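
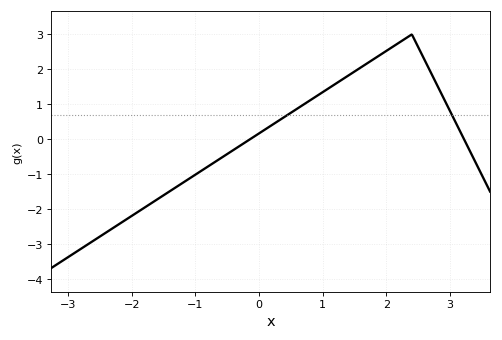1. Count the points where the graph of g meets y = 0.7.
2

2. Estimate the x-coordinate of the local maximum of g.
2.4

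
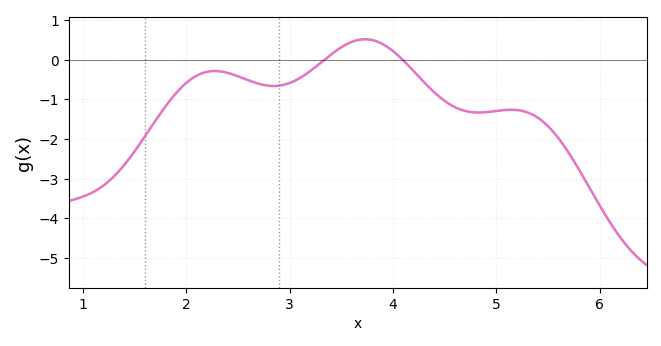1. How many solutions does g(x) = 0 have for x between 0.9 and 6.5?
2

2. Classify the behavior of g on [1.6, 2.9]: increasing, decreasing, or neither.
neither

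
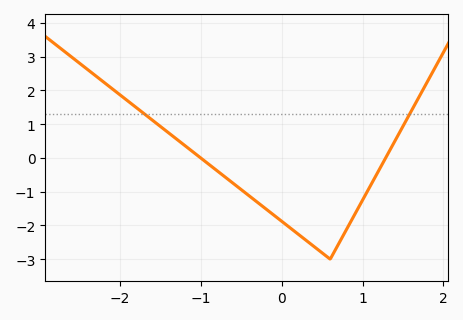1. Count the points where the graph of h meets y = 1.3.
2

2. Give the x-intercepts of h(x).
-1, 1.29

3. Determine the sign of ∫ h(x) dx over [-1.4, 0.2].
negative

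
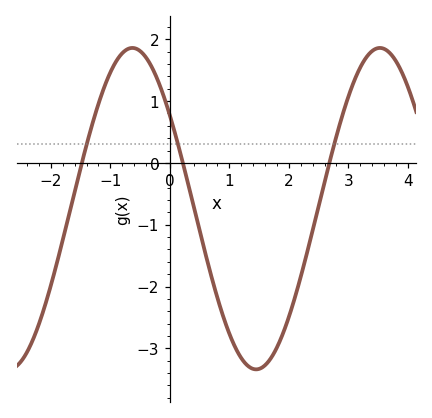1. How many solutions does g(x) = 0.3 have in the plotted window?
3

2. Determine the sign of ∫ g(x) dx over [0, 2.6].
negative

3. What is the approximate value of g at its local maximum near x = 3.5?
1.86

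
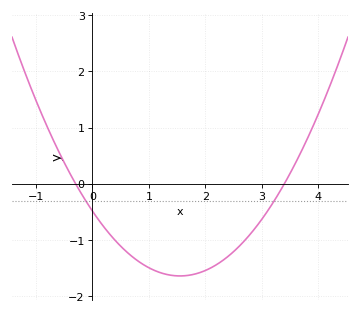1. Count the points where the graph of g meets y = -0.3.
2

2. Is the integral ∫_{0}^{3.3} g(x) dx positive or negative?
negative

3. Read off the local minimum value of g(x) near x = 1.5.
-1.64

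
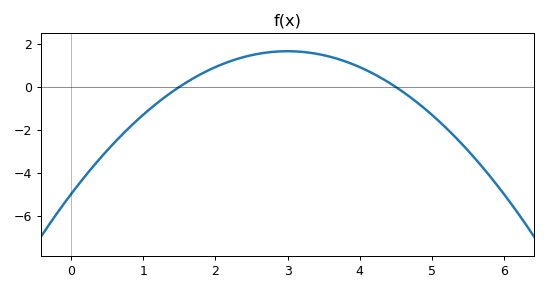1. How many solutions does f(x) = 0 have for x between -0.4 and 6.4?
2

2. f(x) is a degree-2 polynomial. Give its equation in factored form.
y = -0.74(x - 1.5)(x - 4.5)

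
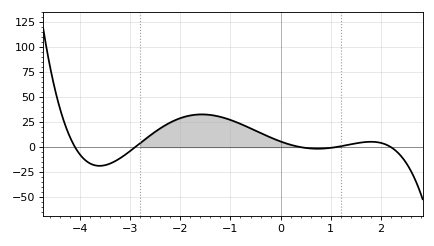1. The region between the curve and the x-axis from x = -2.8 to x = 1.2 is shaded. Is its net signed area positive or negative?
positive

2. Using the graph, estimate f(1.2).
0.852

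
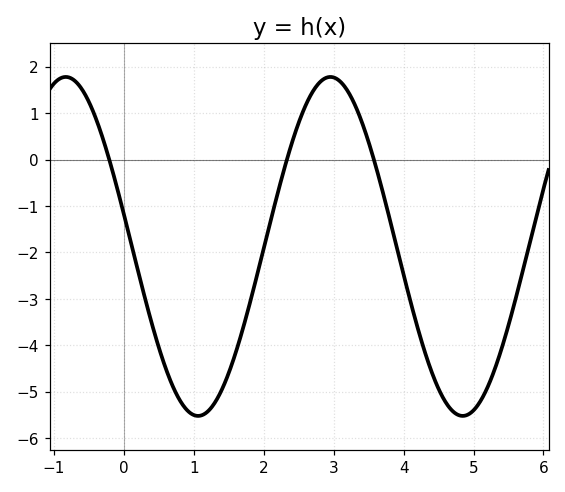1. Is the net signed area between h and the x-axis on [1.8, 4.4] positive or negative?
negative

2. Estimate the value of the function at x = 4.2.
-3.6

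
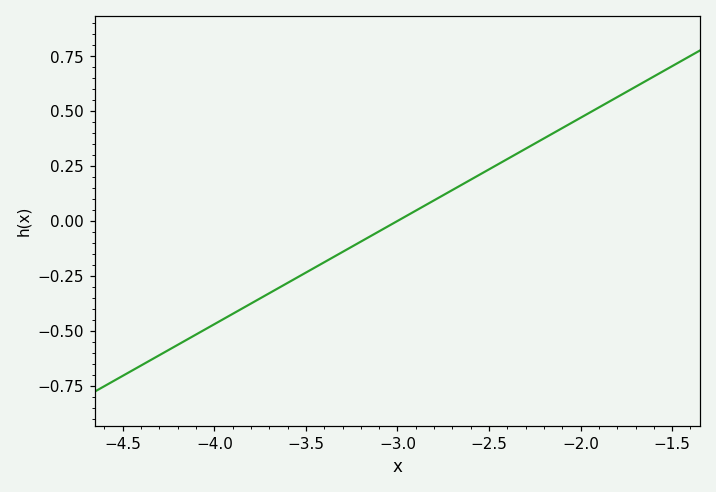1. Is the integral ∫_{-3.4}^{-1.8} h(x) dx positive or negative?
positive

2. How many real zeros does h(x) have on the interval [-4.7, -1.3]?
1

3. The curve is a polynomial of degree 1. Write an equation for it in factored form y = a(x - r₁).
y = 0.47(x + 3)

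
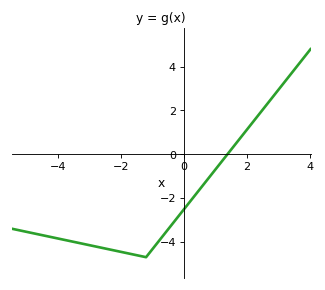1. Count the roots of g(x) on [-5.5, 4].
1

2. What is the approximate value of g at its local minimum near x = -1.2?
-4.7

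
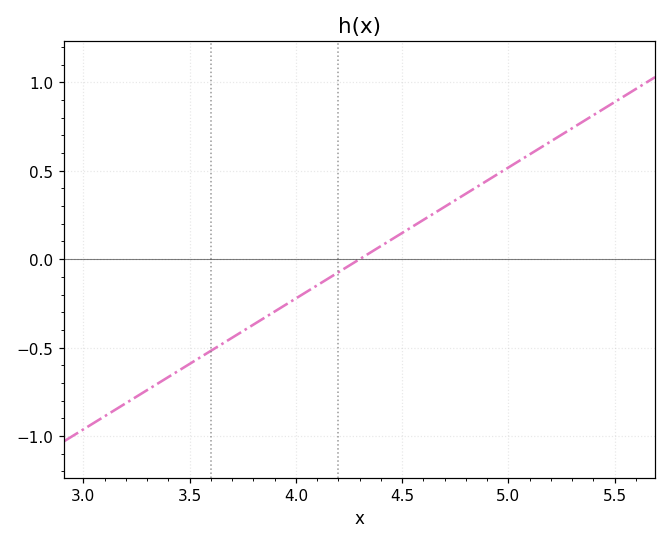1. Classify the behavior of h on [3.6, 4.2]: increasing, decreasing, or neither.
increasing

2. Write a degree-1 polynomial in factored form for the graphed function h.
y = 0.74(x - 4.3)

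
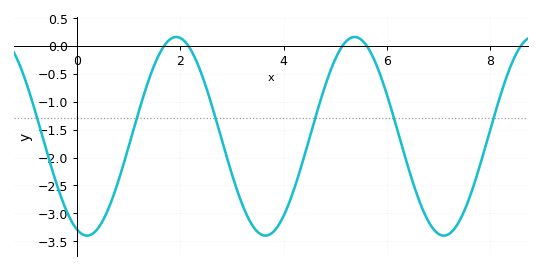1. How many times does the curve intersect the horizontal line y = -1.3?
6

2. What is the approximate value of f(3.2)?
-2.85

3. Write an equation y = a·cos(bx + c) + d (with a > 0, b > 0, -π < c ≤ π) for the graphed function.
y = 1.78cos(1.8x + 2.8) - 1.62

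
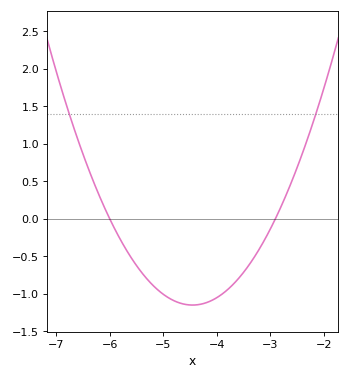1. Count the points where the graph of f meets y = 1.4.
2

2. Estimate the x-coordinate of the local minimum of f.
-4.45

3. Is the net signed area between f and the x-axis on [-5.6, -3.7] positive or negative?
negative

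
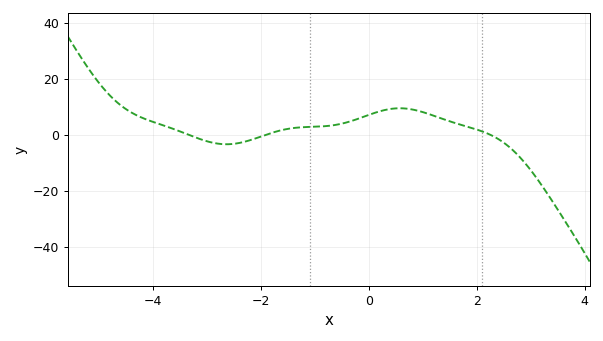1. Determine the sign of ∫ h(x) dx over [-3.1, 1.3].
positive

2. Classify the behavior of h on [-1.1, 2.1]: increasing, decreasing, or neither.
neither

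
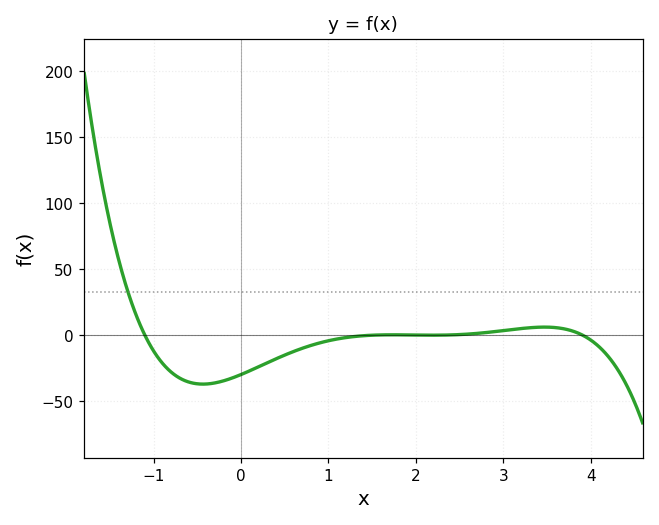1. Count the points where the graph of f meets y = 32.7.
1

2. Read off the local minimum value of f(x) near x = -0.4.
-37.3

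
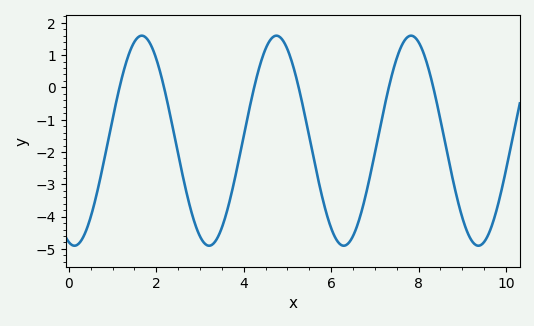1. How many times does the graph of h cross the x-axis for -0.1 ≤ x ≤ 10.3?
6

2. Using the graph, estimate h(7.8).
1.59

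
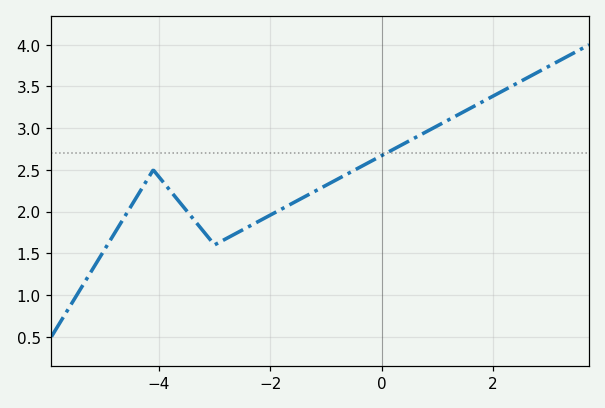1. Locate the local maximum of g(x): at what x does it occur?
-4.1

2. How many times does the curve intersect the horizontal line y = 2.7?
1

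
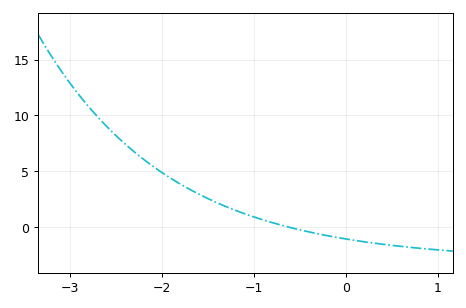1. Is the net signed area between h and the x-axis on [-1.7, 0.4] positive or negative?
positive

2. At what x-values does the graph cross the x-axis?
-0.613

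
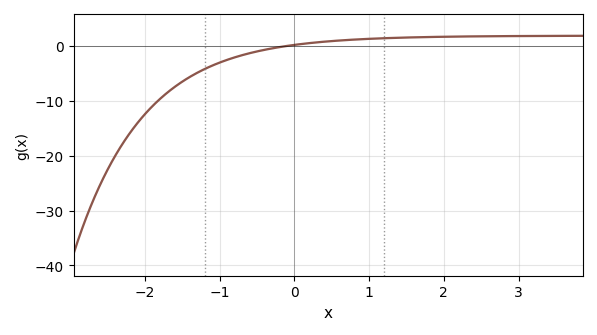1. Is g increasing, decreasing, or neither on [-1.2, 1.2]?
increasing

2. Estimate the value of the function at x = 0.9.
1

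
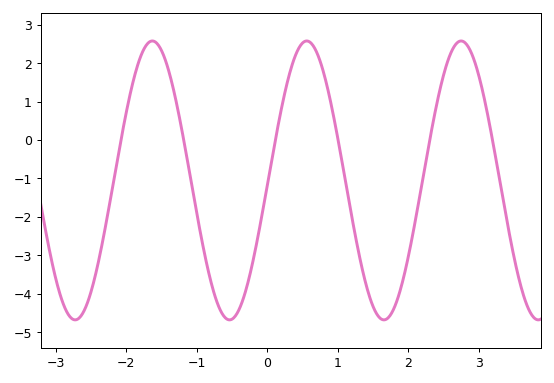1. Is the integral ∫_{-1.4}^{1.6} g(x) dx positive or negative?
negative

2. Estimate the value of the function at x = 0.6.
2.6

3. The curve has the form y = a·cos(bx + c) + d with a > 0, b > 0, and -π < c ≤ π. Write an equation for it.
y = 3.63cos(2.9x - 1.6) - 1.05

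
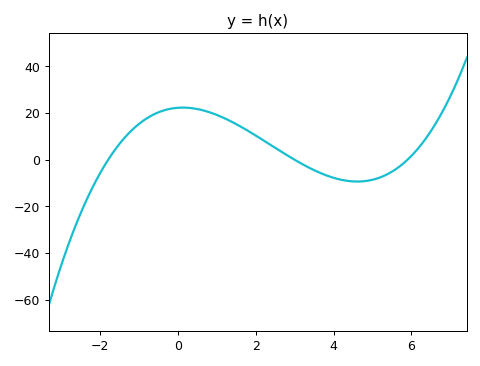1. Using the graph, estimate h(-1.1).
14.1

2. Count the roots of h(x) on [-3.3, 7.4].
3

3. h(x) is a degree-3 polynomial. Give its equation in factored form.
y = 0.7(x + 1.8)(x - 3)(x - 5.9)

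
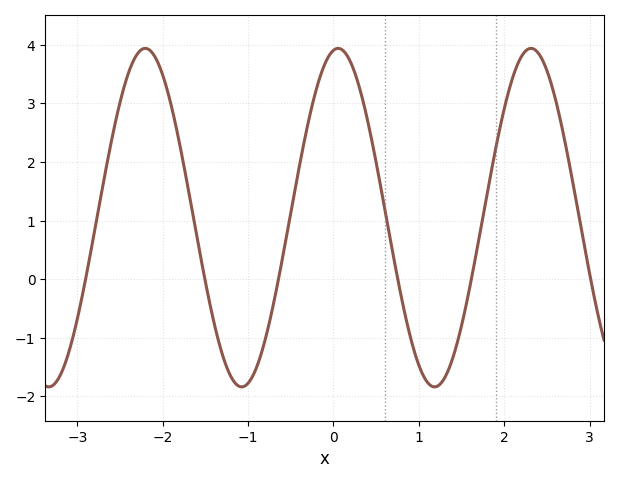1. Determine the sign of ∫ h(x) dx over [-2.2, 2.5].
positive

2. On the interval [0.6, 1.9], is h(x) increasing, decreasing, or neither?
neither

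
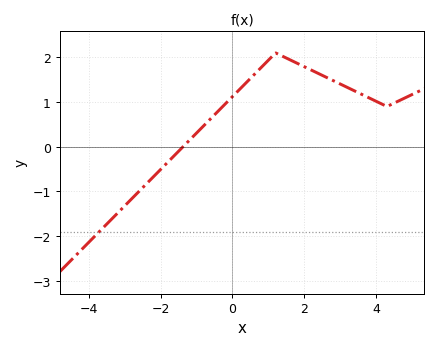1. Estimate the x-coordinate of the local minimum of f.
4.4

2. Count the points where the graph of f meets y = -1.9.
1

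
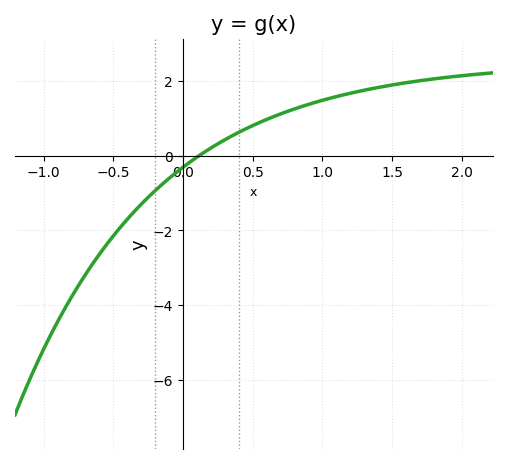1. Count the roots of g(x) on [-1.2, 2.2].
1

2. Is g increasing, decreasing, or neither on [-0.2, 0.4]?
increasing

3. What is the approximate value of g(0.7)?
1.2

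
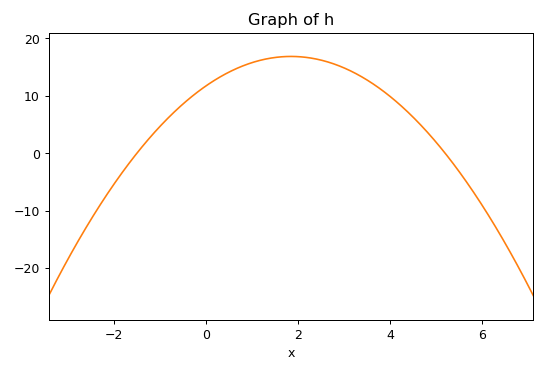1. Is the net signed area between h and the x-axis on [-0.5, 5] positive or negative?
positive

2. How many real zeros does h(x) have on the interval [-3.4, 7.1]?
2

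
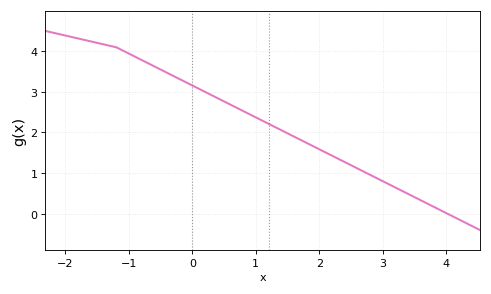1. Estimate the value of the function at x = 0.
3.2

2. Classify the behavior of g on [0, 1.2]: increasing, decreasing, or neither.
decreasing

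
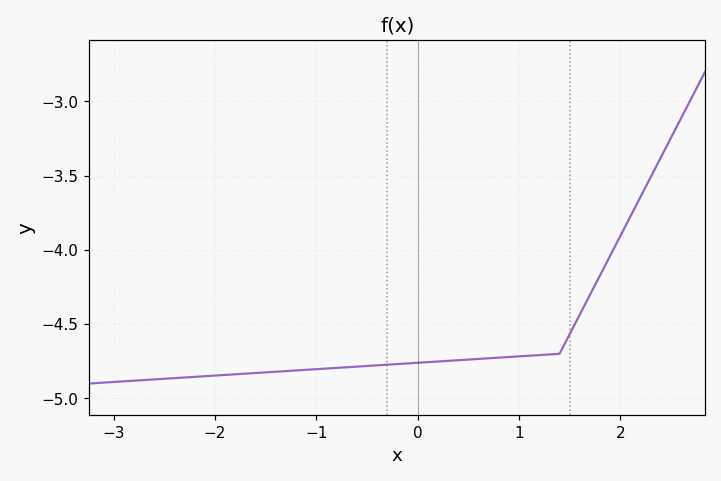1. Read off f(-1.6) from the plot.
-4.83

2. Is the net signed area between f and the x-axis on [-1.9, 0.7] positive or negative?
negative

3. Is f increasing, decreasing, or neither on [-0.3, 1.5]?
increasing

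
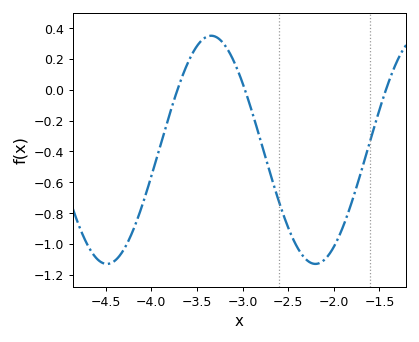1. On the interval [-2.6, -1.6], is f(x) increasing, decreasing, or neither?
neither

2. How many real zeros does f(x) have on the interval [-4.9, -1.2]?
3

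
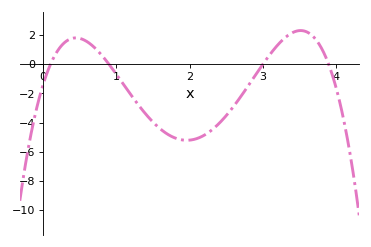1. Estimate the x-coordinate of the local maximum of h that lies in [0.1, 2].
0.446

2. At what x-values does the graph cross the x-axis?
0.1, 0.9, 3, 3.9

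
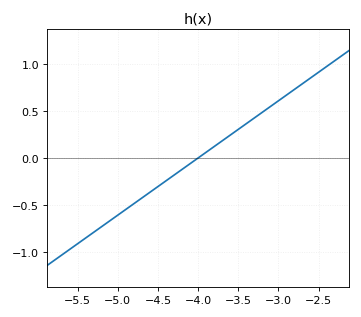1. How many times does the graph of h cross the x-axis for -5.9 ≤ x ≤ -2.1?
1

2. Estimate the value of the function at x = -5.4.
-0.85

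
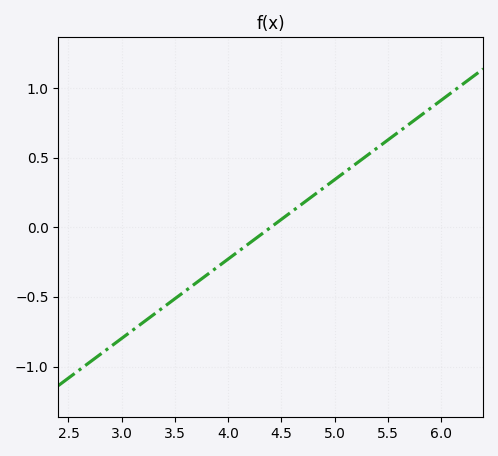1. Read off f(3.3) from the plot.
-0.627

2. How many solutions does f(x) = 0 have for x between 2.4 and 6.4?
1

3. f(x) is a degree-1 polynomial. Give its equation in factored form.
y = 0.57(x - 4.4)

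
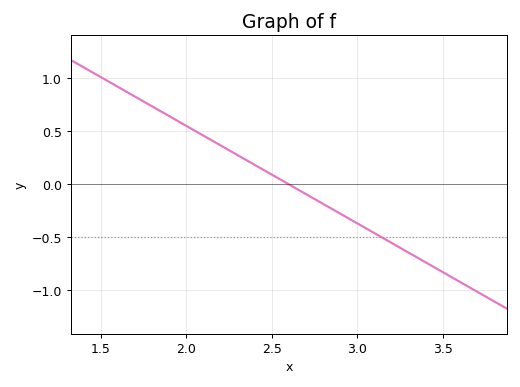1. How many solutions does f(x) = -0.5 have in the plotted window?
1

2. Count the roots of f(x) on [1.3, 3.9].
1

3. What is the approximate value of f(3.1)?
-0.45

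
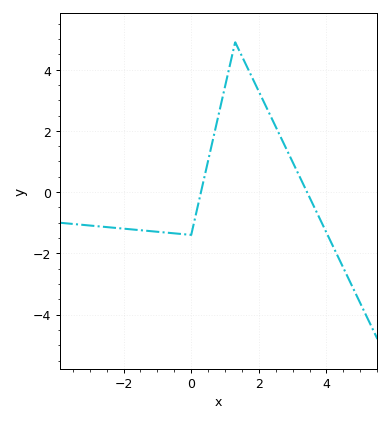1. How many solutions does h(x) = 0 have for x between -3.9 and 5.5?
2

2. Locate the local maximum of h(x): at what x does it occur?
1.4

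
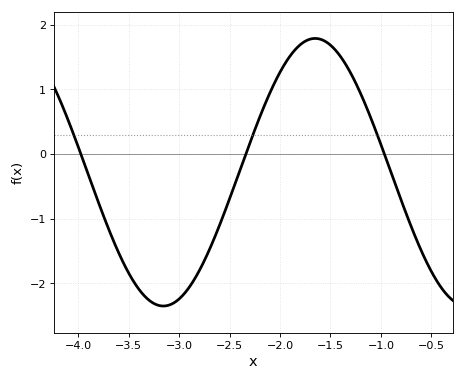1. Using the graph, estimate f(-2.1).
0.9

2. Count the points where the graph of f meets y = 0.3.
3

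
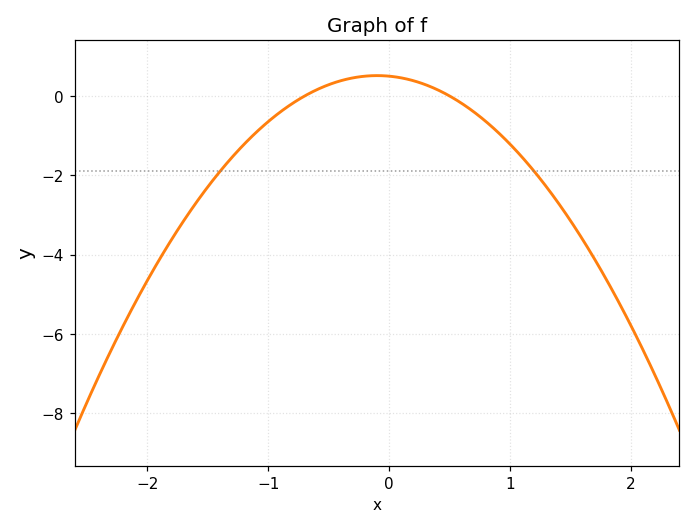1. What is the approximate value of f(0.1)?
0.458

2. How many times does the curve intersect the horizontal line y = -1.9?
2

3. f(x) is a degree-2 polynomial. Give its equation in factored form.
y = -1.43(x + 0.7)(x - 0.5)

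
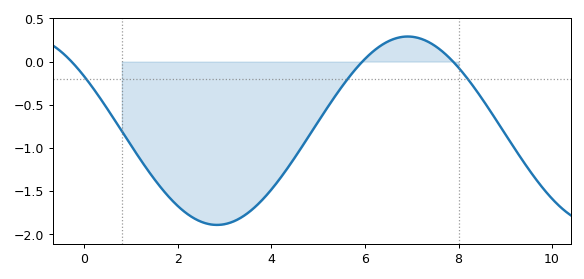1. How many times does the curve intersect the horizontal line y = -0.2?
3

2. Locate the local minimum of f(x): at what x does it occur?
2.8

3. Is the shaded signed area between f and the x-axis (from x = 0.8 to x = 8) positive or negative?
negative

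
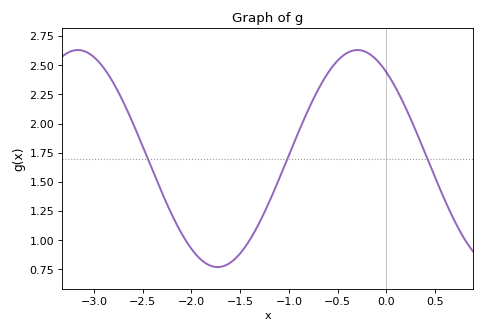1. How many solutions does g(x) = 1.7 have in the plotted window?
3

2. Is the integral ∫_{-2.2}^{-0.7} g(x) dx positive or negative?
positive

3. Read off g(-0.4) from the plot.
2.61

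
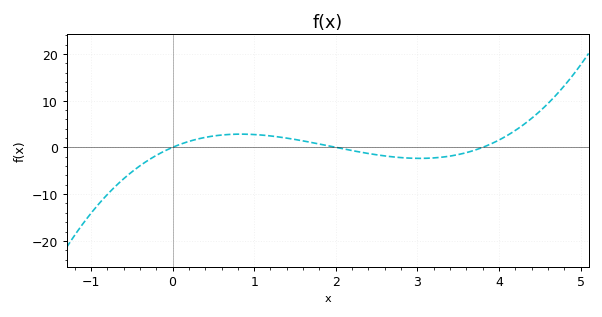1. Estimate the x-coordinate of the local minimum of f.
3.03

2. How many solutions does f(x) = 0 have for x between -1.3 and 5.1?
3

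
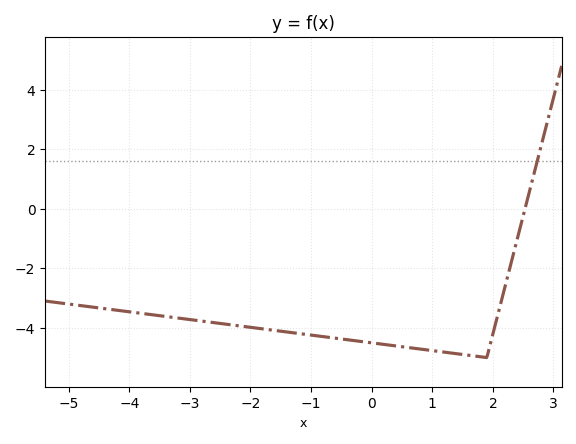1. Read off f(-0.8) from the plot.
-4.3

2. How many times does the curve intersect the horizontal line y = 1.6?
1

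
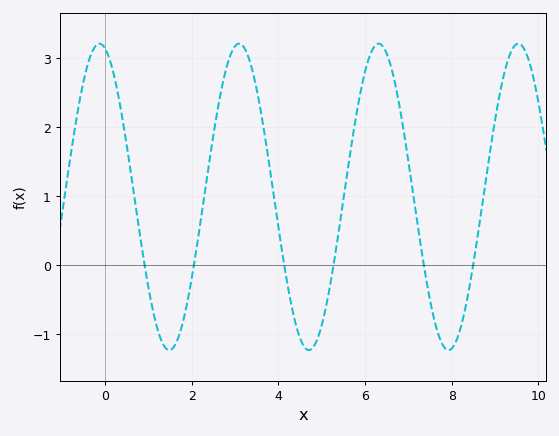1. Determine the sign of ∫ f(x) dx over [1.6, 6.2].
positive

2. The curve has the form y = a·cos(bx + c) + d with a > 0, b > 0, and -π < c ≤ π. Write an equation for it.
y = 2.22cos(1.95x + 0.25) + 0.99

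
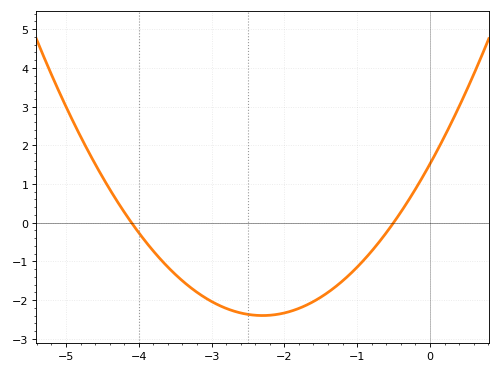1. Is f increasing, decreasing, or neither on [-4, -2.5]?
decreasing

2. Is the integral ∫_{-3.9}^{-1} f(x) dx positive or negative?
negative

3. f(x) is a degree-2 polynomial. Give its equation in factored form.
y = 0.74(x + 4.1)(x + 0.5)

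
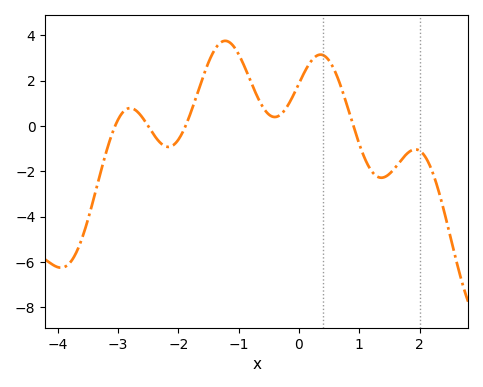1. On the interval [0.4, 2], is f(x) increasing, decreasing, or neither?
neither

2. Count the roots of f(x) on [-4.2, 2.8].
4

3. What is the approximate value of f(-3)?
0.27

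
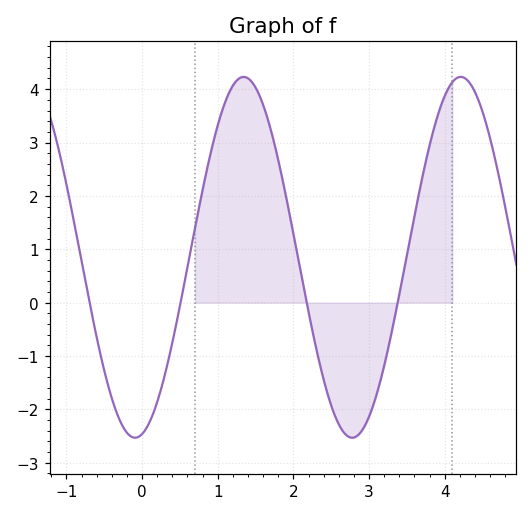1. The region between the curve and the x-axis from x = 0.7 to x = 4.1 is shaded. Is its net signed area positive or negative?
positive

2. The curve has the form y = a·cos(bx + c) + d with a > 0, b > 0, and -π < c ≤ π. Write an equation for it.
y = 3.38cos(2.19x - 2.94) + 0.85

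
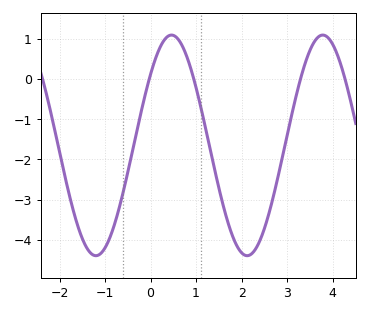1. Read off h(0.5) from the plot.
1.08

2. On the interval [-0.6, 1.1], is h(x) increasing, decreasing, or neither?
neither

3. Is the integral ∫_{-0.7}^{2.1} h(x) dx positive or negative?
negative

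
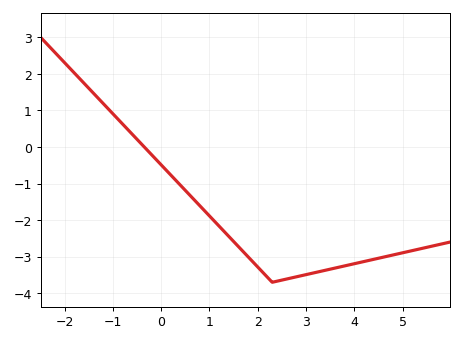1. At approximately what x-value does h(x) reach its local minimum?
2.4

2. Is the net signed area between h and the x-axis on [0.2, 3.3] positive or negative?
negative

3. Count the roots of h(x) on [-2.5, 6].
1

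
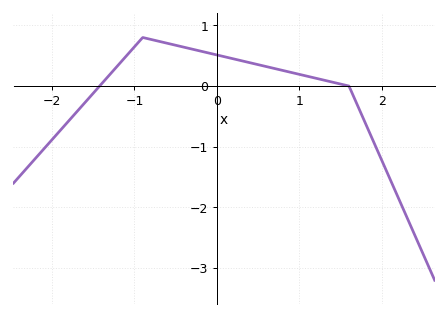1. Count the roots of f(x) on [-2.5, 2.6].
2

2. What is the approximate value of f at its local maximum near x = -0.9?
0.8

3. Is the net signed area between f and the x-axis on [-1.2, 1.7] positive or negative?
positive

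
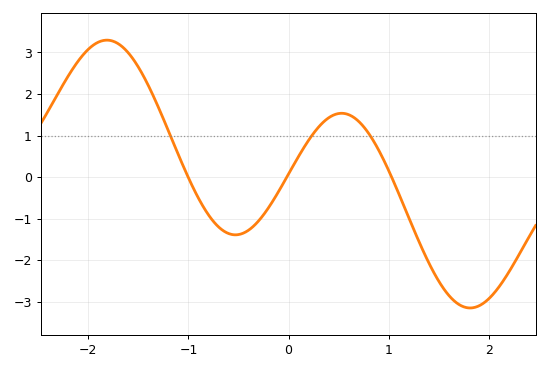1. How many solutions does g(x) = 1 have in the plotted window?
3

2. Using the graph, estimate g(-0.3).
-1.1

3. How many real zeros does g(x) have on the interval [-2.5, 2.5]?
3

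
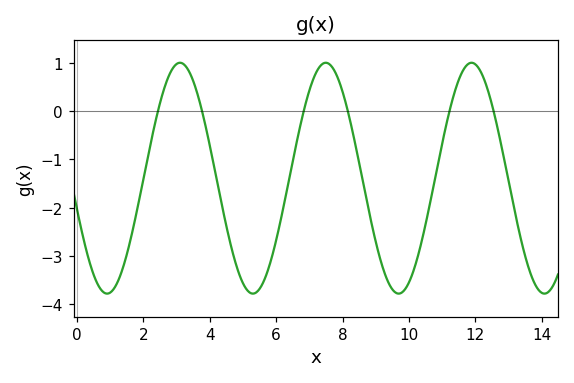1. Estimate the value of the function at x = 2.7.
0.6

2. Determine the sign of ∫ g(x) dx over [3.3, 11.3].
negative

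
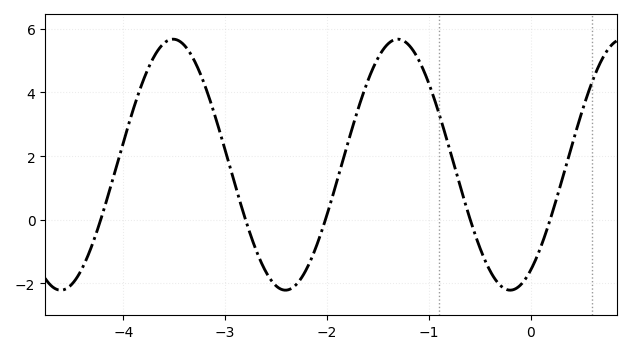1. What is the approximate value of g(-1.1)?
5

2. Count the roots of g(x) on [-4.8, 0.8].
5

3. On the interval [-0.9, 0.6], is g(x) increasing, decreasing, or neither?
neither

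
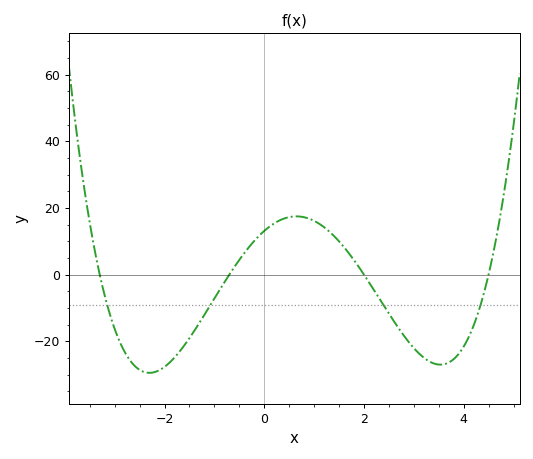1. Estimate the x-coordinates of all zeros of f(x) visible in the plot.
-3.3, -0.7, 2, 4.5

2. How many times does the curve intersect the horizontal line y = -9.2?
4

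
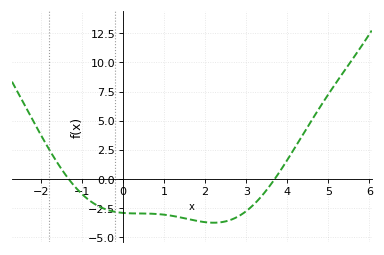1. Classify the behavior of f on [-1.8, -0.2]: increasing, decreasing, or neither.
decreasing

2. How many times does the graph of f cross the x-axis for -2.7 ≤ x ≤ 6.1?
2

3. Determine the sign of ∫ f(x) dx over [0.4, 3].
negative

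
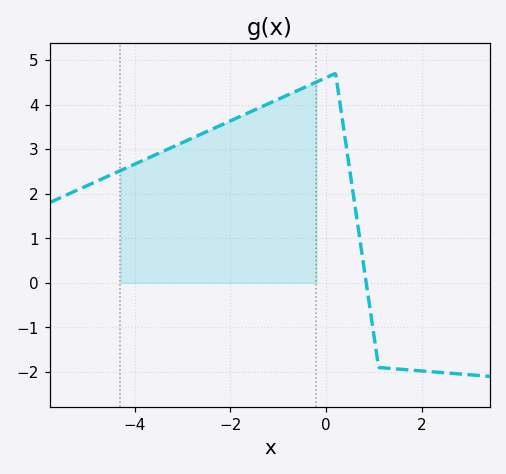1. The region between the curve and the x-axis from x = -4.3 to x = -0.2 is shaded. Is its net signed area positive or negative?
positive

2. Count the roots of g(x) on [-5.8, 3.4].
1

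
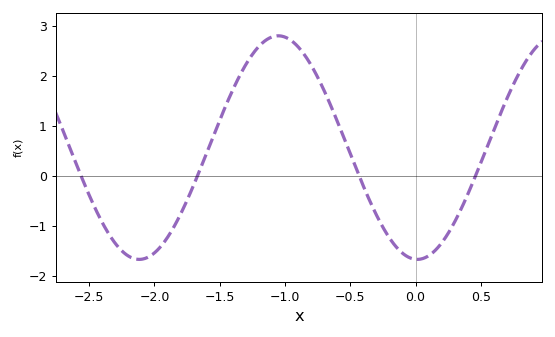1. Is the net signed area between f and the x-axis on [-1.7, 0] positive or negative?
positive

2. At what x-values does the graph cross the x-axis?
-2.55, -1.65, -0.45, 0.45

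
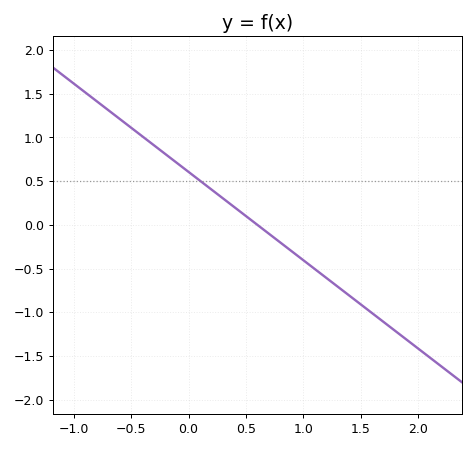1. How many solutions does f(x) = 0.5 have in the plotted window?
1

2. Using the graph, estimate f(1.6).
-1.01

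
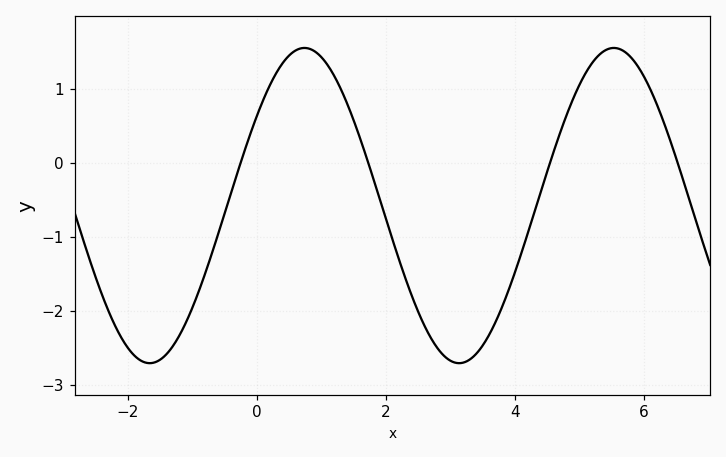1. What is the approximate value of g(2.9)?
-2.61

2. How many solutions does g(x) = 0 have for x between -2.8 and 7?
4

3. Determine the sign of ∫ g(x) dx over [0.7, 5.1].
negative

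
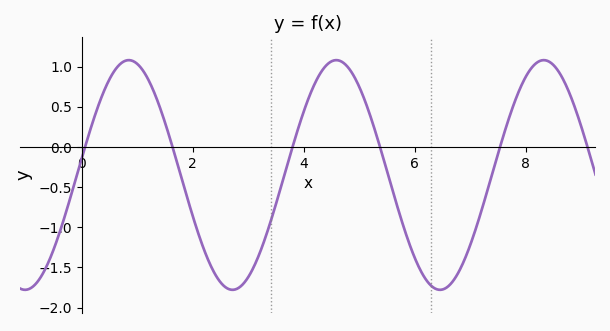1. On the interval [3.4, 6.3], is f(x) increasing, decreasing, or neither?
neither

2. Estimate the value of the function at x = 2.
-0.866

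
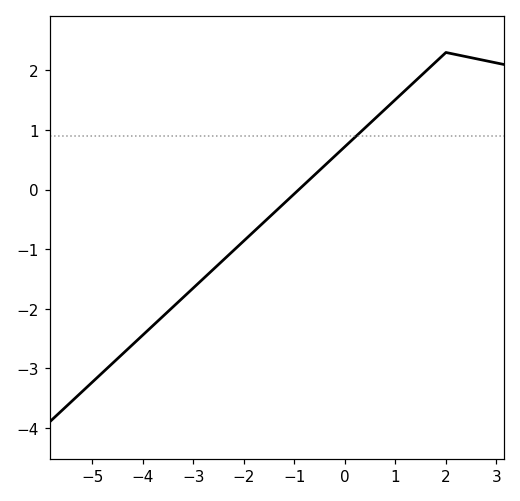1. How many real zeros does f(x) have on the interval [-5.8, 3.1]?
1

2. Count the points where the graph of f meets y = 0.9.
1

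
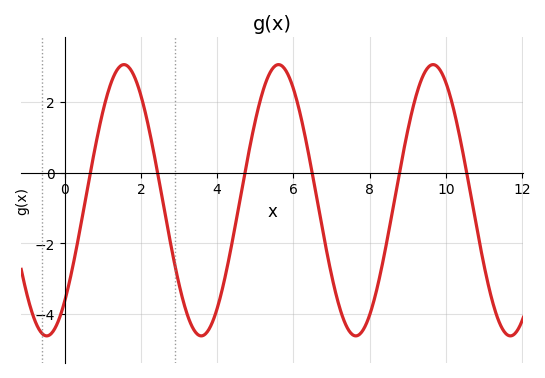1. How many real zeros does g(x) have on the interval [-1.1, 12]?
6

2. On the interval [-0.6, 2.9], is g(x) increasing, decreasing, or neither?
neither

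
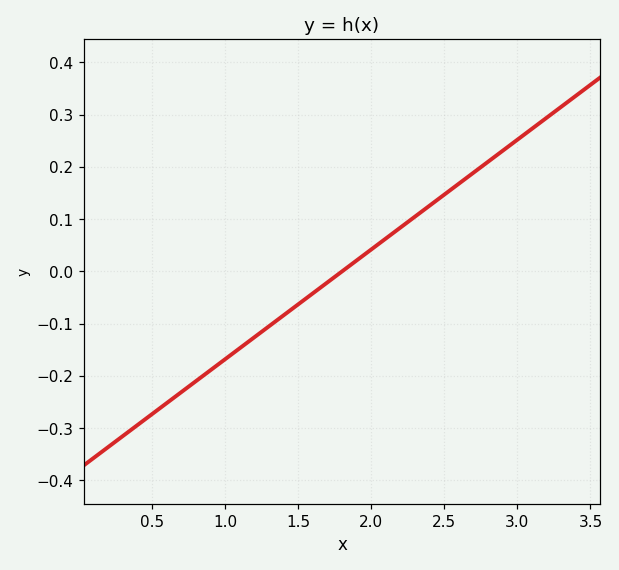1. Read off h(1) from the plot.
-0.168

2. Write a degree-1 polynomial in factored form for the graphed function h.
y = 0.21(x - 1.8)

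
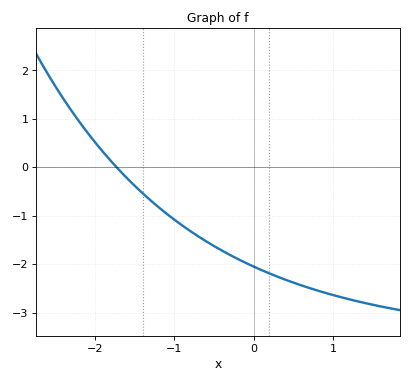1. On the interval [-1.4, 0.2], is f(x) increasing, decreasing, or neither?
decreasing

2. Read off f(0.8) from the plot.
-2.54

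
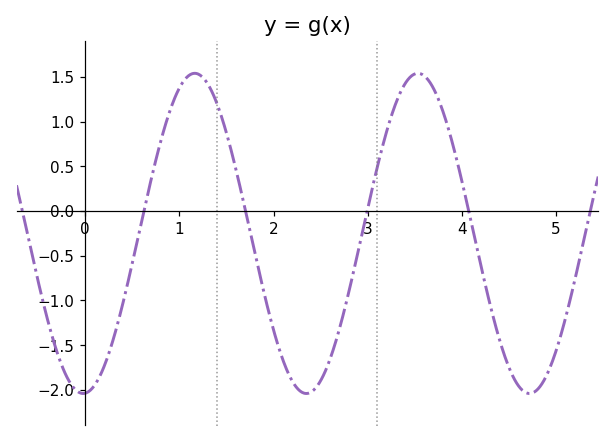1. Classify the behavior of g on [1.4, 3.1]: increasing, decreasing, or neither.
neither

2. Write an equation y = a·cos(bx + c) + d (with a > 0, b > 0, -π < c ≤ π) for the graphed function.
y = 1.79cos(2.65x - 3.08) - 0.25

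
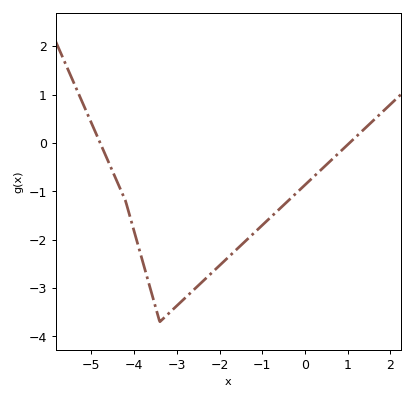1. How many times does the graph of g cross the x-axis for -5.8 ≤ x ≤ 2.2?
2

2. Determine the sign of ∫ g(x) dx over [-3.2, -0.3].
negative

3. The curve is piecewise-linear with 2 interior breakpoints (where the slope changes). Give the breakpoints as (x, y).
(-4.2, -1.2); (-3.4, -3.7)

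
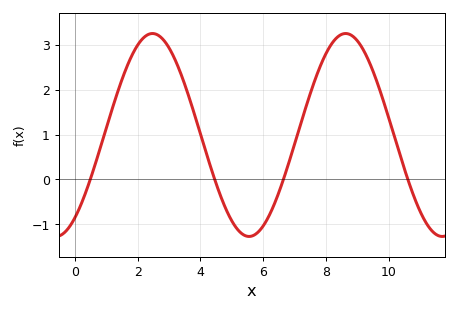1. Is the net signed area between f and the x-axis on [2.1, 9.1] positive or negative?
positive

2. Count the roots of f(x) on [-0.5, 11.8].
4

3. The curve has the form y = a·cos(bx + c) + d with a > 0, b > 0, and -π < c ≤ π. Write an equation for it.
y = 2.26cos(1x - 2.5) + 0.99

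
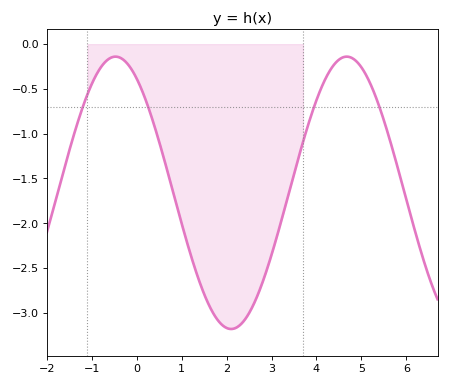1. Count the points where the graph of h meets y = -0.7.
4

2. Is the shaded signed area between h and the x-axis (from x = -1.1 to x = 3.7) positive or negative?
negative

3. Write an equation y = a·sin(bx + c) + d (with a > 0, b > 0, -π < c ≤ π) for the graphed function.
y = 1.52sin(1.22x + 2.15) - 1.66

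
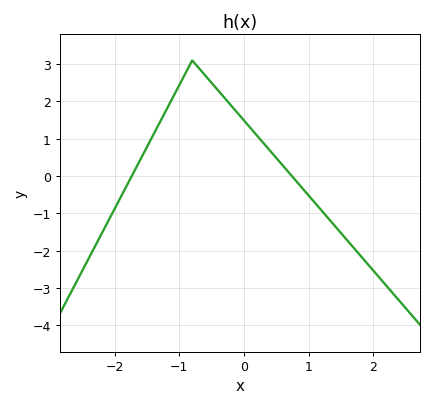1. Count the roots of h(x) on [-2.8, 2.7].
2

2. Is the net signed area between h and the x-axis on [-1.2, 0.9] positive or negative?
positive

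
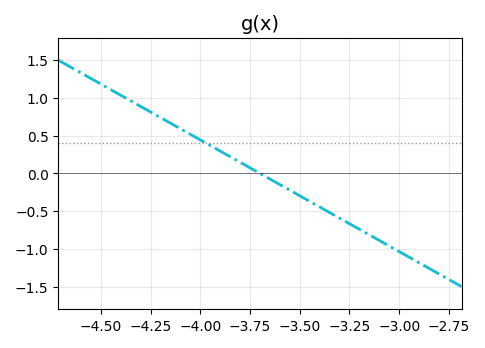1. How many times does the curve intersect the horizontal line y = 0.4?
1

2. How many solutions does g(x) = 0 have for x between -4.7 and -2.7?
1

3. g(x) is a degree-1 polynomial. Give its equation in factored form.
y = -1.48(x + 3.7)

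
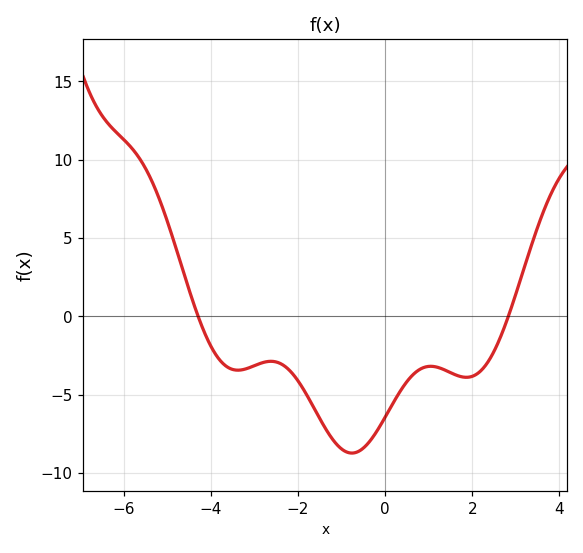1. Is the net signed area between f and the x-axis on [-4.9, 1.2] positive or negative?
negative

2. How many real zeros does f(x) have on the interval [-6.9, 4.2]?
2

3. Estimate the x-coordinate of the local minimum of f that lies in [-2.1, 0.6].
-0.762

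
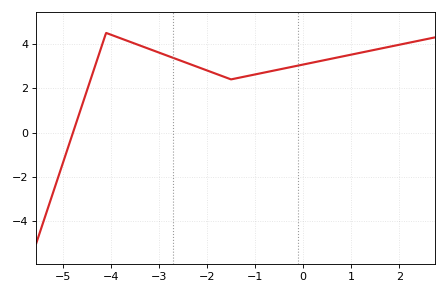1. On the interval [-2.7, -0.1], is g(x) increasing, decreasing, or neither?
neither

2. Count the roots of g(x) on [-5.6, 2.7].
1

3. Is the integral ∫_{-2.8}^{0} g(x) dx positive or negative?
positive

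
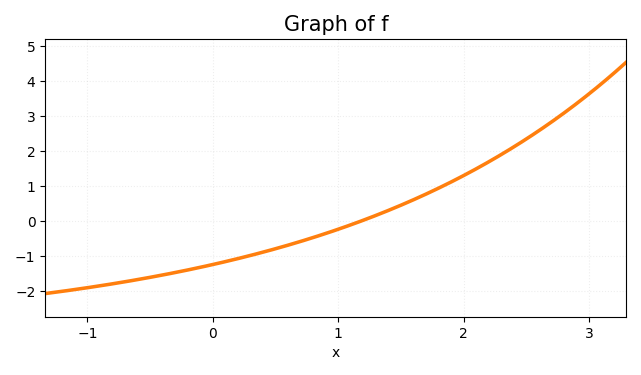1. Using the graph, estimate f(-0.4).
-1.5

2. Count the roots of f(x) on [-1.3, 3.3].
1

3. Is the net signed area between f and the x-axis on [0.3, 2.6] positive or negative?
positive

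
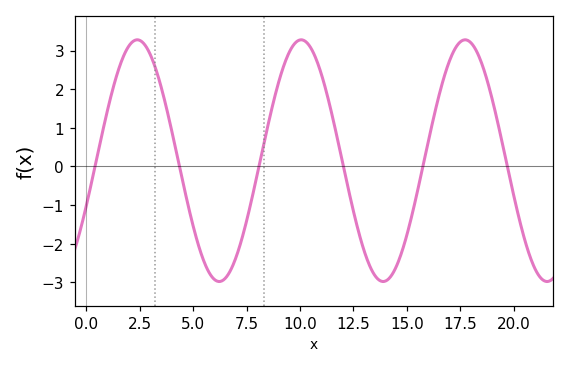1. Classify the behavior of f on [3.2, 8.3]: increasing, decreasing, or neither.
neither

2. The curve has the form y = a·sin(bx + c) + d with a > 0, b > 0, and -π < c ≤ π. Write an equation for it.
y = 3.13sin(0.82x - 0.39) + 0.15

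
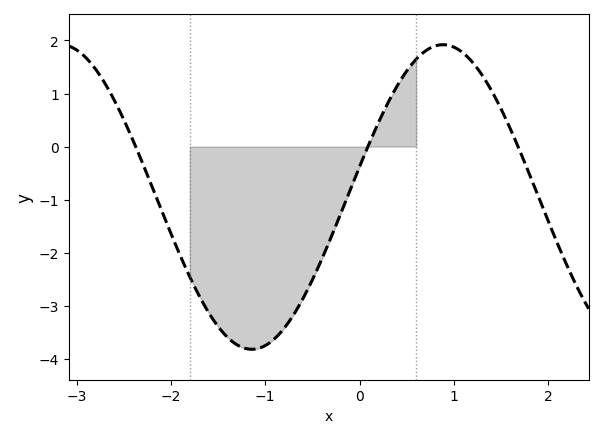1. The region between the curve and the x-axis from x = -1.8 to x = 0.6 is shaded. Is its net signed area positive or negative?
negative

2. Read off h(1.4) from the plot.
1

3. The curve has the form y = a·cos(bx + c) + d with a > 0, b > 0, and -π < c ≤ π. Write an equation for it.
y = 2.87cos(1.6x - 1.4) - 0.95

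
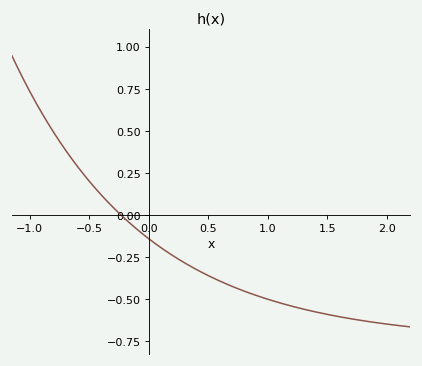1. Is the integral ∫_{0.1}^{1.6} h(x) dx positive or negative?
negative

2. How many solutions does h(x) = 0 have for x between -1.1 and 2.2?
1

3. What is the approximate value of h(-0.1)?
-0.083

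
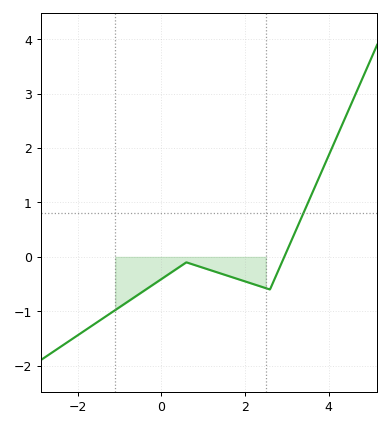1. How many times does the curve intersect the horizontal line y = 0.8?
1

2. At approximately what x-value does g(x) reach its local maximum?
0.6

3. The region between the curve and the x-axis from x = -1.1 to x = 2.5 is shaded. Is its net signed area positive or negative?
negative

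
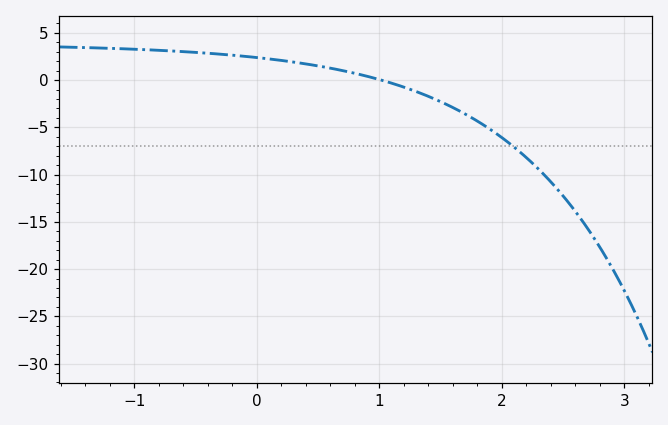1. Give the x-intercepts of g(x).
1.02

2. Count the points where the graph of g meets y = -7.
1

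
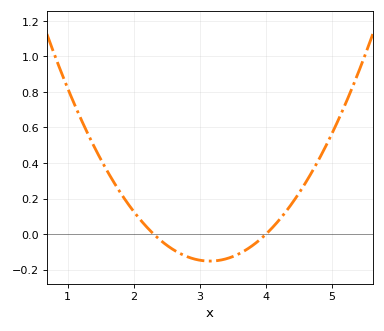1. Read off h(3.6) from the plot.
-0.1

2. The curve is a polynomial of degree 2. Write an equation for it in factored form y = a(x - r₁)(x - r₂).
y = 0.21(x - 2.3)(x - 4)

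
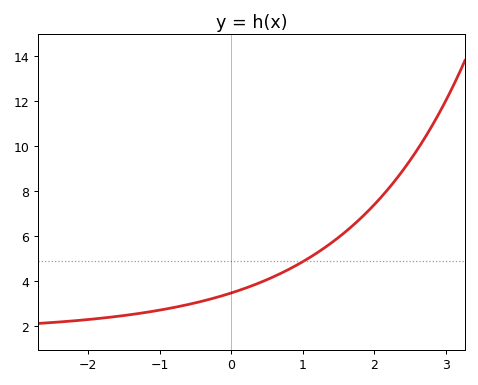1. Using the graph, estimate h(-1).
2.8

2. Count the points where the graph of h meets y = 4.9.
1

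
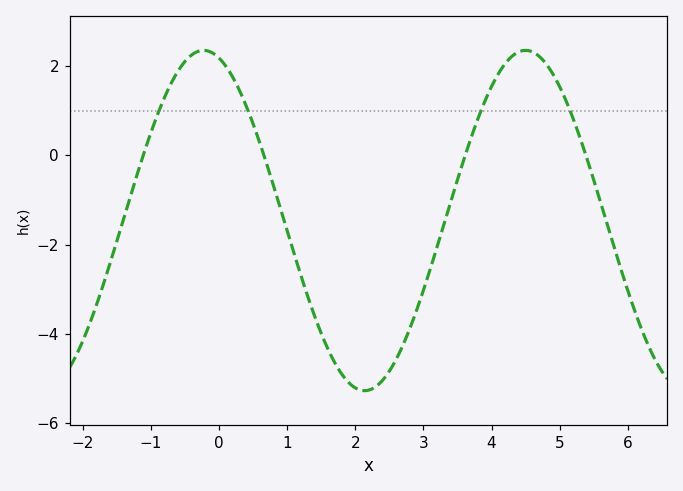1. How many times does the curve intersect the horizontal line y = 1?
4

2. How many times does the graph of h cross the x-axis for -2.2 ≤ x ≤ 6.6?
4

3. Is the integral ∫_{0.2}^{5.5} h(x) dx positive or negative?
negative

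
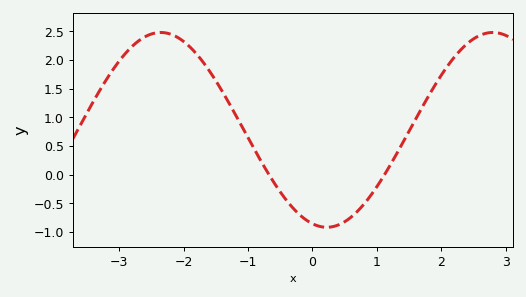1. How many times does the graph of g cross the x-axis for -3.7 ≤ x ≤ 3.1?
2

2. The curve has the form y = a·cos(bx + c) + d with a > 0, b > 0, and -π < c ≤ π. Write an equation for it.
y = 1.7cos(1.2x + 2.9) + 0.78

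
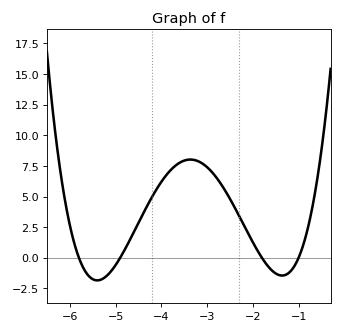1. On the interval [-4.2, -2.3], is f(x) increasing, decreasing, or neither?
neither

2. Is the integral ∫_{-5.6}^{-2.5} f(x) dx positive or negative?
positive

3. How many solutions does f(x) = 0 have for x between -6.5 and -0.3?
4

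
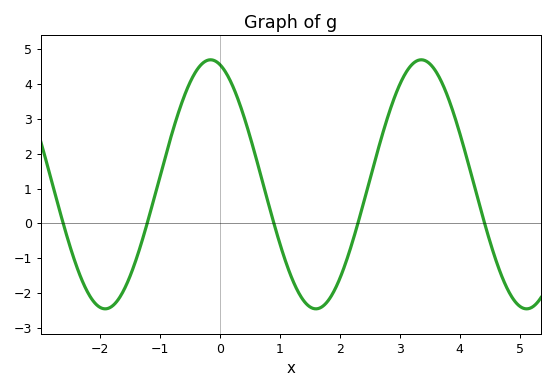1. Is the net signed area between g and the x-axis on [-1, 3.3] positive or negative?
positive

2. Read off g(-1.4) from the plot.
-1.1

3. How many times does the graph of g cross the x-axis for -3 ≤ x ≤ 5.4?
5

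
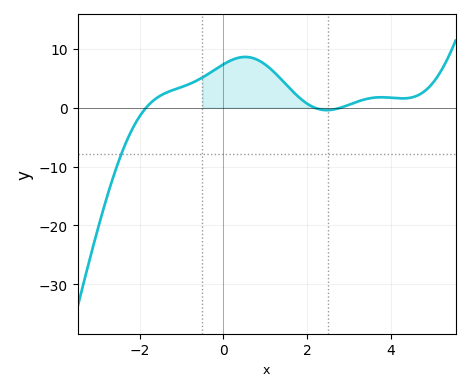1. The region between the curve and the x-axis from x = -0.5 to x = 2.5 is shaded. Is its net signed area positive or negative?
positive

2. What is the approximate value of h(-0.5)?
5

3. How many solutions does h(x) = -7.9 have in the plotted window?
1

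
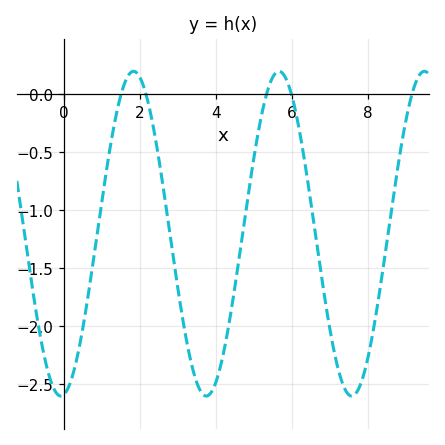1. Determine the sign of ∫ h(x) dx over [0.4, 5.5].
negative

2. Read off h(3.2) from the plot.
-2.1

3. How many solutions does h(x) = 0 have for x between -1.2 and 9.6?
5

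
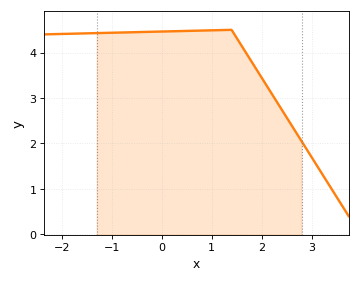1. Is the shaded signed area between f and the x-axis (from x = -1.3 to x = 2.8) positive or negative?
positive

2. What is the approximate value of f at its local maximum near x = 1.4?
4.5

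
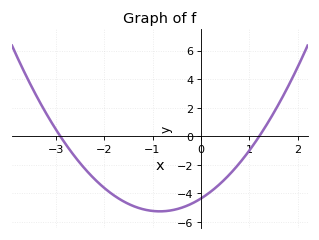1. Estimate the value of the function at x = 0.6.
-2.62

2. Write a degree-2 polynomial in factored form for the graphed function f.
y = 1.25(x + 2.9)(x - 1.2)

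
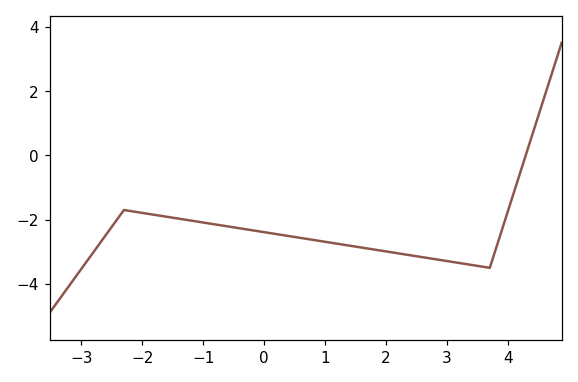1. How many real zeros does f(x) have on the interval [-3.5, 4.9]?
1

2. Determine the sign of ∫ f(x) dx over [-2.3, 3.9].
negative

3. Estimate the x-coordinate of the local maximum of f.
-2.3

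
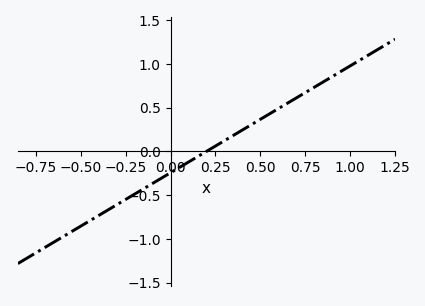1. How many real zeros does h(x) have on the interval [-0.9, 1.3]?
1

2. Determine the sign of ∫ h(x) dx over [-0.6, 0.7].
negative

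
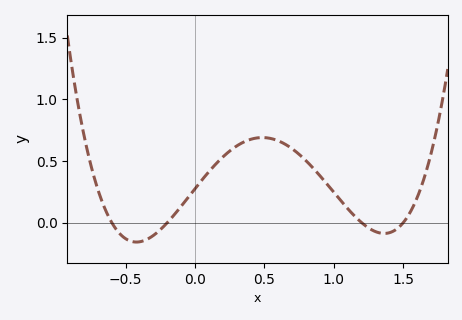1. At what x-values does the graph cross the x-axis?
-0.6, -0.2, 1.2, 1.5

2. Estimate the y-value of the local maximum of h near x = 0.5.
0.7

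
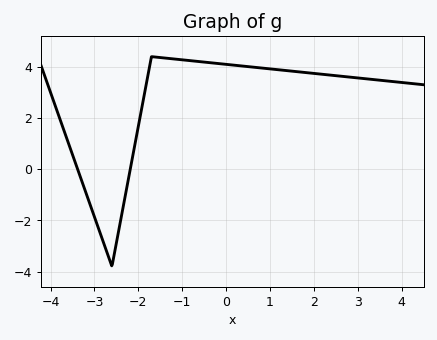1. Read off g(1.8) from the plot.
3.78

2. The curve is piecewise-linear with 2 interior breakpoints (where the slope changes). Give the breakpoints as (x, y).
(-2.6, -3.8); (-1.7, 4.4)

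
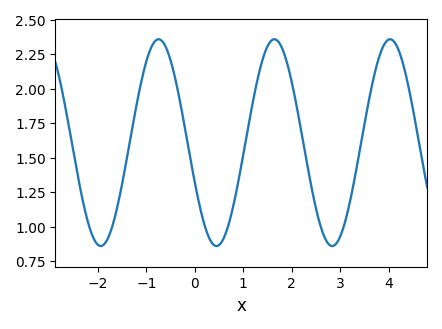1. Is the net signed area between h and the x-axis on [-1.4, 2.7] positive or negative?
positive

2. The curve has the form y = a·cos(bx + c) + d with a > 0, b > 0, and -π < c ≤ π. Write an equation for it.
y = 0.75cos(2.63x + 1.96) + 1.61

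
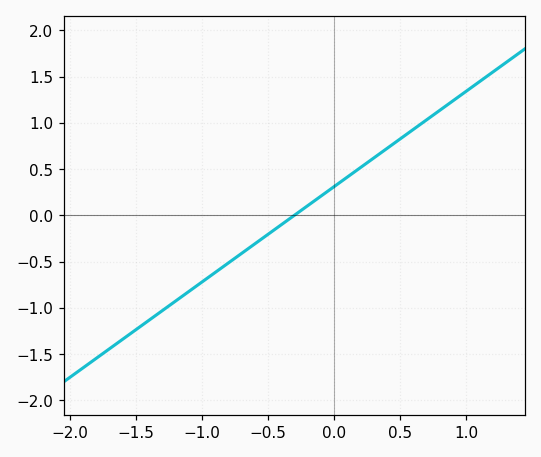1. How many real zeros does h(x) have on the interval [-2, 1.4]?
1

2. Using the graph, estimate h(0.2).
0.515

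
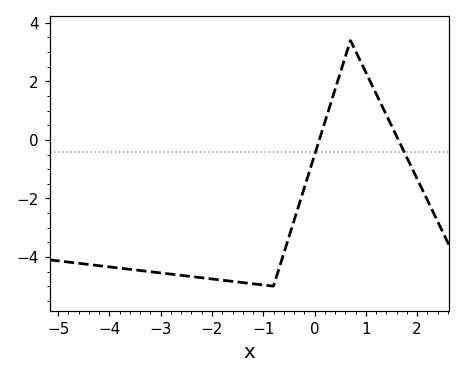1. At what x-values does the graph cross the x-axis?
0.093, 1.63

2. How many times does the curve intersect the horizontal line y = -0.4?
2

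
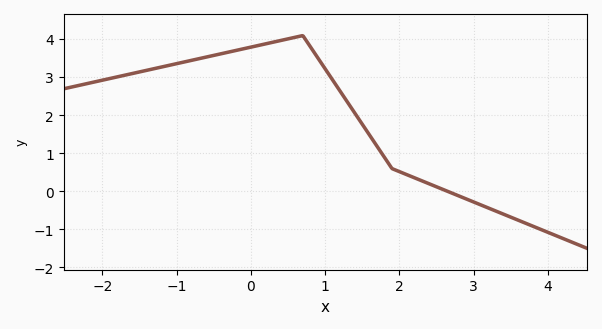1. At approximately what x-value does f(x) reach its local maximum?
0.7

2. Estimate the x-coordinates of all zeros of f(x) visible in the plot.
2.7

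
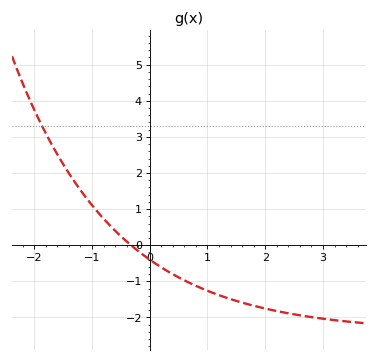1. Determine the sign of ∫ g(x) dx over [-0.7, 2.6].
negative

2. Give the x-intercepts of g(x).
-0.3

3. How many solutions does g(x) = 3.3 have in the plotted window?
1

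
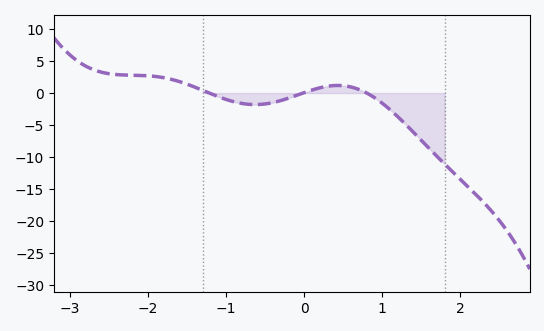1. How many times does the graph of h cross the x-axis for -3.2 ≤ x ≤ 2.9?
3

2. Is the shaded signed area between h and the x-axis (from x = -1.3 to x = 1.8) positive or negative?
negative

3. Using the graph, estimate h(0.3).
1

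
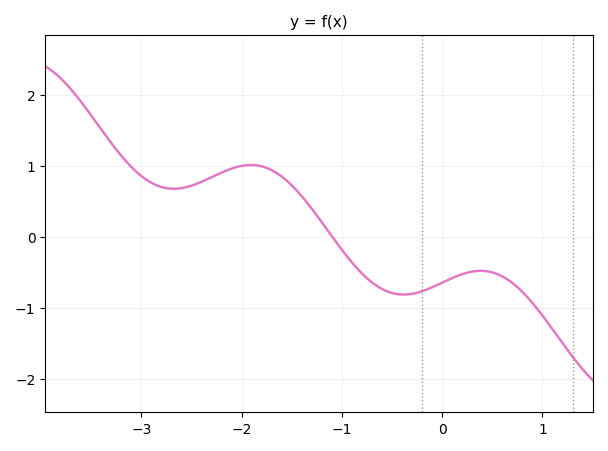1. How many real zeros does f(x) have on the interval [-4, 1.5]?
1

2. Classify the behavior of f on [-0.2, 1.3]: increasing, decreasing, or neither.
neither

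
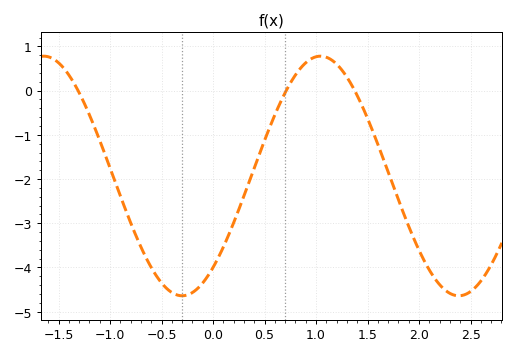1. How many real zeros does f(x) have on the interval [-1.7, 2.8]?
3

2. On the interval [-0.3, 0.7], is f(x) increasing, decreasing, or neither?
increasing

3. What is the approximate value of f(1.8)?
-2.47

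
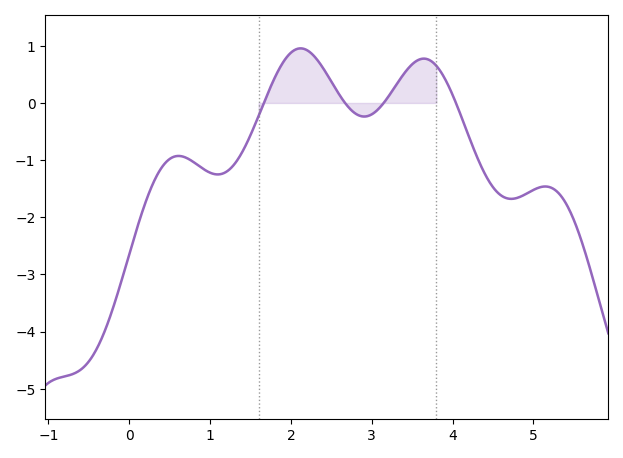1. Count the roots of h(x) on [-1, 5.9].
4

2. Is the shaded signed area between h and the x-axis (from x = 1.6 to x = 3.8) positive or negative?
positive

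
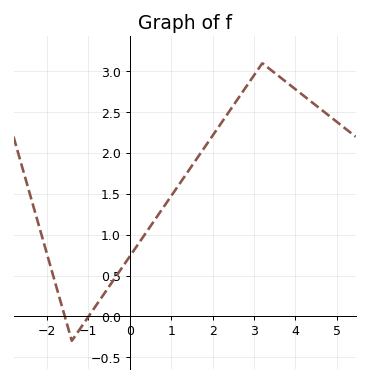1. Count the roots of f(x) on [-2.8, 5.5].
2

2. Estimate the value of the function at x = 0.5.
1.1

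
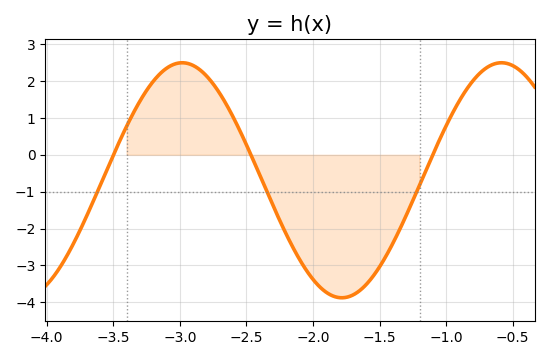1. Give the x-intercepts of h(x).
-3.5, -2.47, -1.1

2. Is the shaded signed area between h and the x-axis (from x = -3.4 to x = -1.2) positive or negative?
negative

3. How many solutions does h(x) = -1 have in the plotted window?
3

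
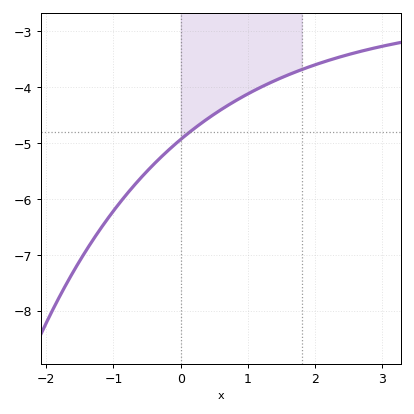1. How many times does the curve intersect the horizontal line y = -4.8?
1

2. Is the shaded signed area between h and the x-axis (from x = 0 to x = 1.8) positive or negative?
negative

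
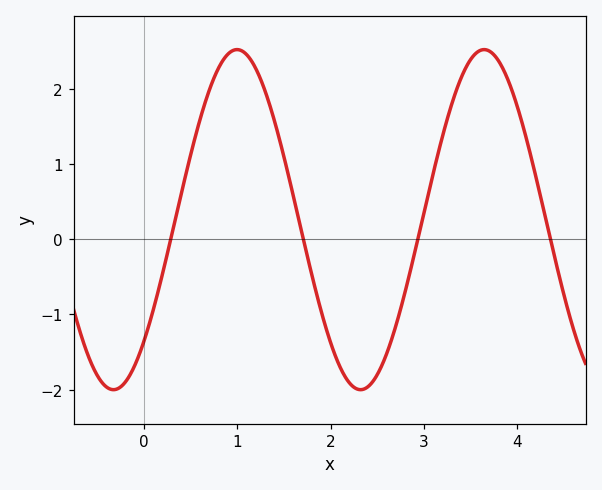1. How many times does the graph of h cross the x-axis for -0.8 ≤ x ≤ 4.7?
4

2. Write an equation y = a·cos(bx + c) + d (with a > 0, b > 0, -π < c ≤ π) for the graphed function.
y = 2.26cos(2.37x - 2.36) + 0.26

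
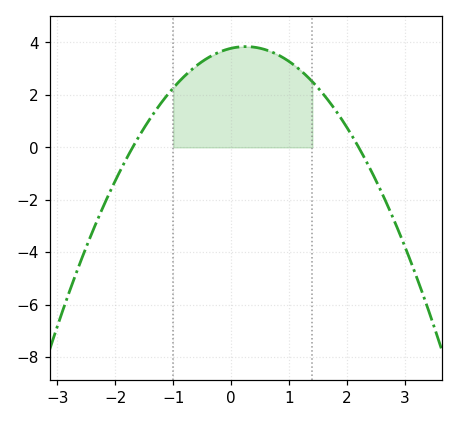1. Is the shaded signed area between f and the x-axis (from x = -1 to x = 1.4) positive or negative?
positive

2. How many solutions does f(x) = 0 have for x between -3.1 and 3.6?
2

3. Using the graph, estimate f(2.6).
-1.74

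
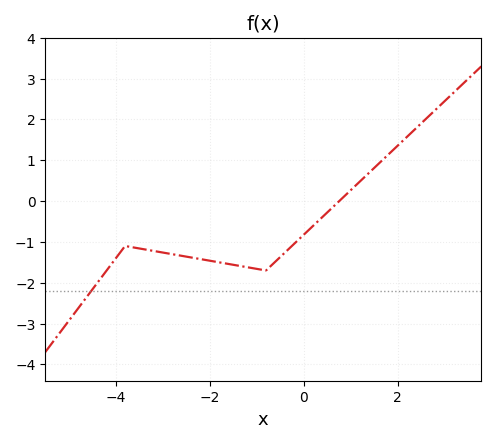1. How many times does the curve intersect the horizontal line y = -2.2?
1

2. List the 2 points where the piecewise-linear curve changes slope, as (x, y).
(-3.8, -1.1); (-0.8, -1.7)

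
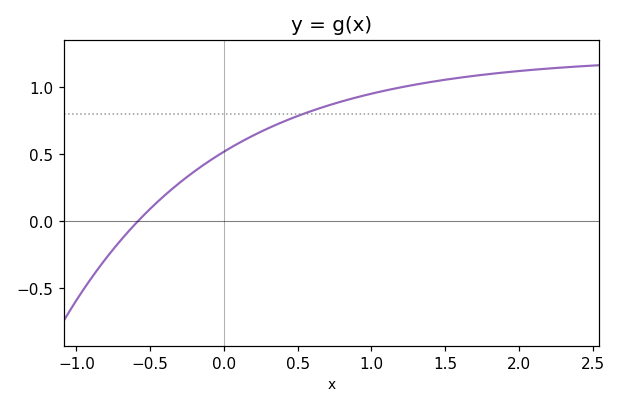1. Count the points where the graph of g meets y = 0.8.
1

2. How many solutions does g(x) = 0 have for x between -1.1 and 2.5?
1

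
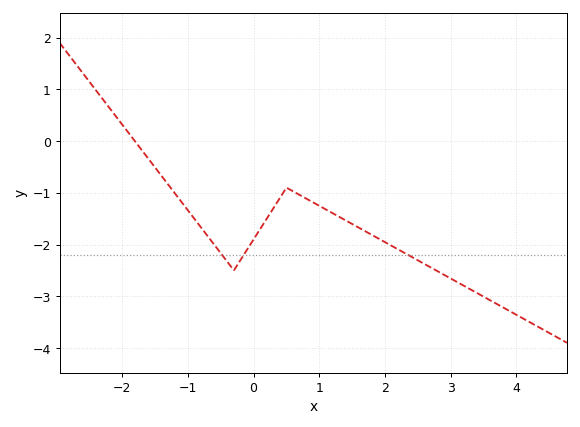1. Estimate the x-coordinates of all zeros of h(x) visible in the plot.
-1.8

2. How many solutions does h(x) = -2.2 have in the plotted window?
3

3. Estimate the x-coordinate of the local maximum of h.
0.4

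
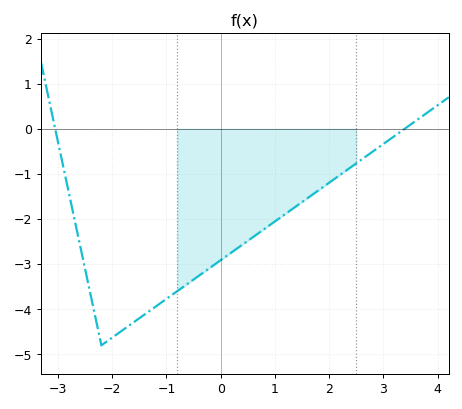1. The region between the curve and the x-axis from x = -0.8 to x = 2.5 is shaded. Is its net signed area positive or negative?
negative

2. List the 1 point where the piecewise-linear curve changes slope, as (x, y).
(-2.2, -4.8)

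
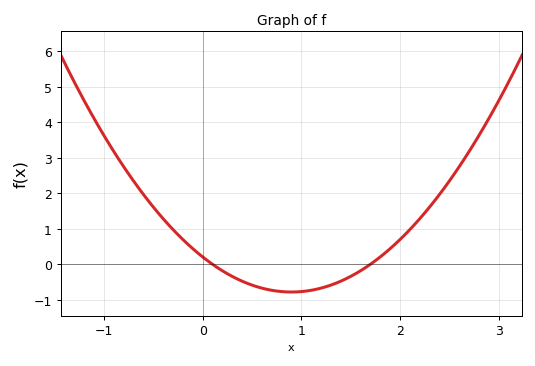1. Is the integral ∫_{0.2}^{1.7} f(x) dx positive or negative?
negative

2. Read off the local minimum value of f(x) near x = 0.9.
-0.781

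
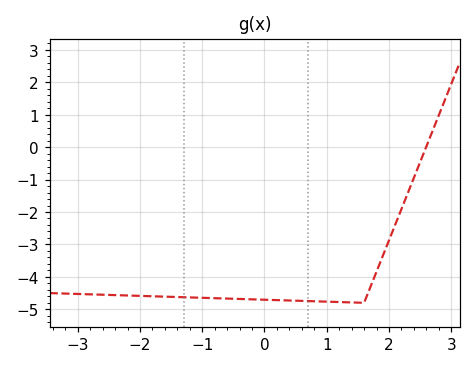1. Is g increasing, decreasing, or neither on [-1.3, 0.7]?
decreasing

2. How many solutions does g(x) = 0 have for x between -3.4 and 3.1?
1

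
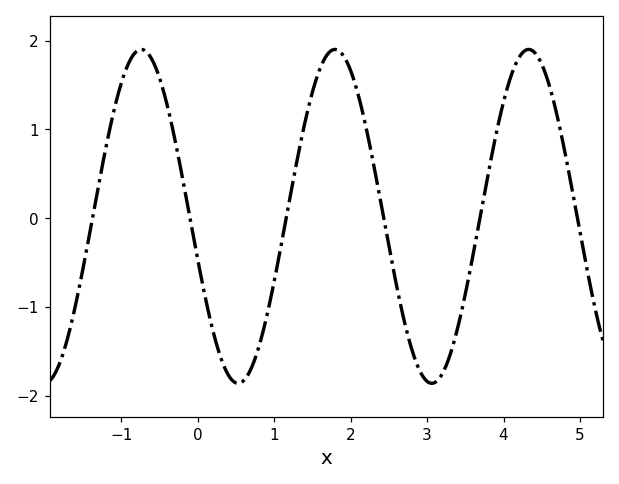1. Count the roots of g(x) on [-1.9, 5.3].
6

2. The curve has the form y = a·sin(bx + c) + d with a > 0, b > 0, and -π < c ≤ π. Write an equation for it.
y = 1.88sin(2.5x - 2.9) + 0.02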